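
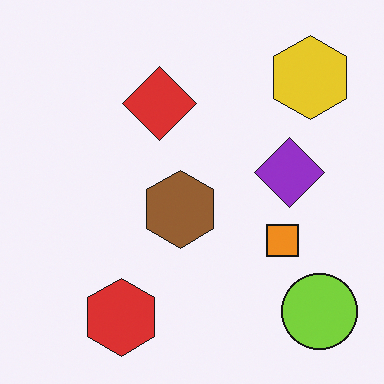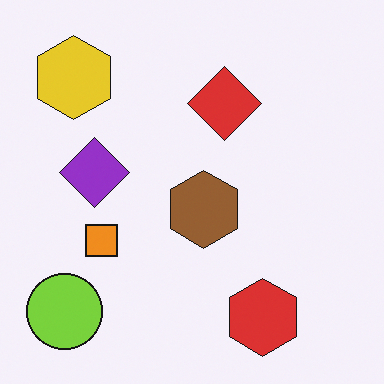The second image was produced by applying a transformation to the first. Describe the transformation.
The transformation is: flipped horizontally (left ↔ right).

The lime circle is in the bottom-right of the first image and the bottom-left of the second — shapes on opposite sides of the vertical midline have swapped in a mirror flip.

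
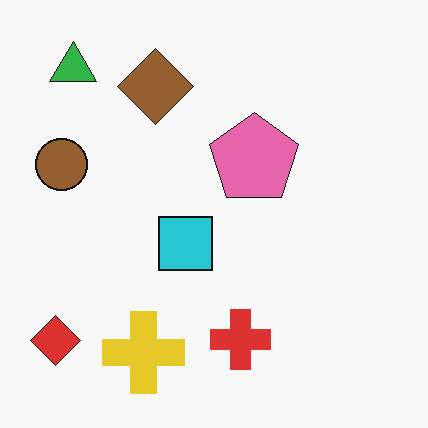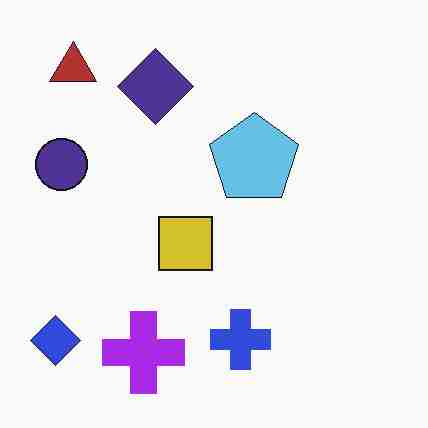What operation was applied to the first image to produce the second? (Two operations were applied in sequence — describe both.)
The image was hue-shifted through roughly half the color wheel, then degraded with heavy JPEG compression.

Every shape's color has rotated by the same amount around the hue wheel — a uniform hue shift. Blocky 8×8 compression artifacts appear around shape edges and the flat background shows ringing — characteristic JPEG degradation.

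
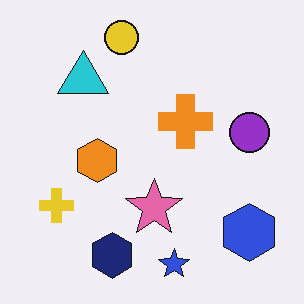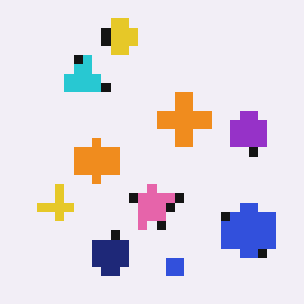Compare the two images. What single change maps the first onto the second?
The second image is the first heavily pixelated into large blocks.

Shapes are reduced to large square blocks; fine edges and outlines are lost — a downscale-then-upscale (mosaic) effect.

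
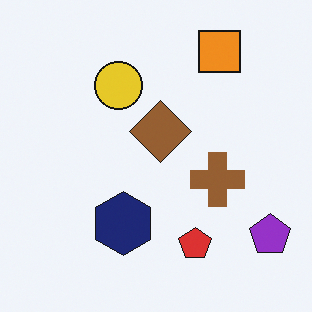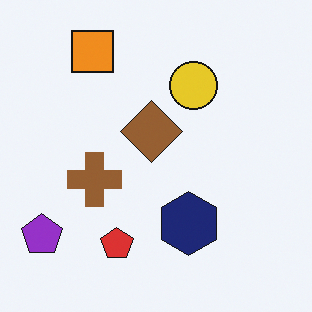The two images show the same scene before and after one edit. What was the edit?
The second image is the first flipped horizontally (left ↔ right).

The purple pentagon is in the bottom-right of the first image and the bottom-left of the second — shapes on opposite sides of the vertical midline have swapped in a mirror flip.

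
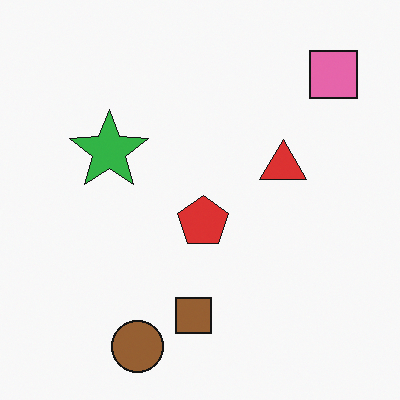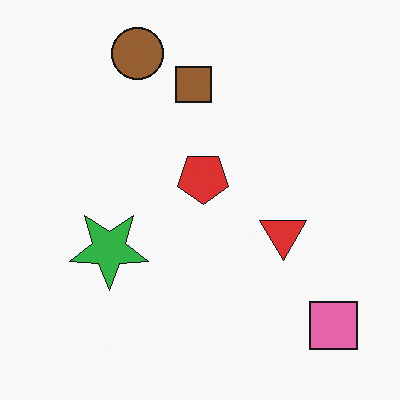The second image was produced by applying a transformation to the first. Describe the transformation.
Flipped vertically (top ↔ bottom).

The brown circle is in the bottom of the first image and the top of the second — shapes on opposite sides of the horizontal midline have swapped in a mirror flip.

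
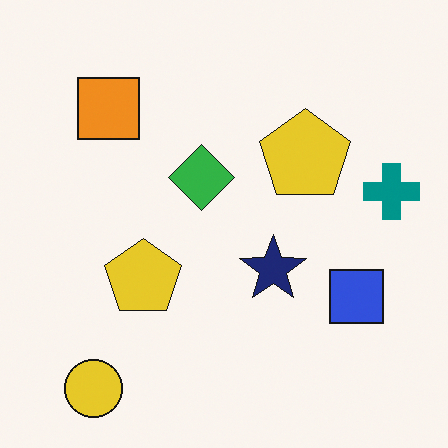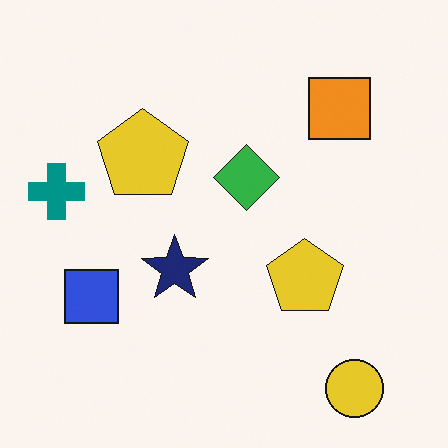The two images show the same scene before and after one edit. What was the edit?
The second image is the first flipped horizontally (left ↔ right).

The teal cross is in the right of the first image and the left of the second — shapes on opposite sides of the vertical midline have swapped in a mirror flip.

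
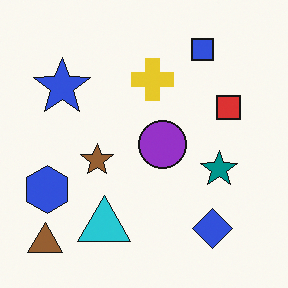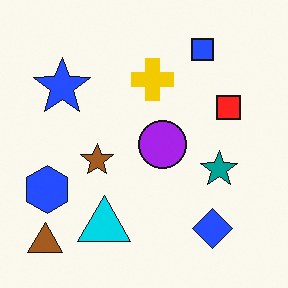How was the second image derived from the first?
The transformation is: slightly oversaturated.

All colors are more vivid — a global saturation change.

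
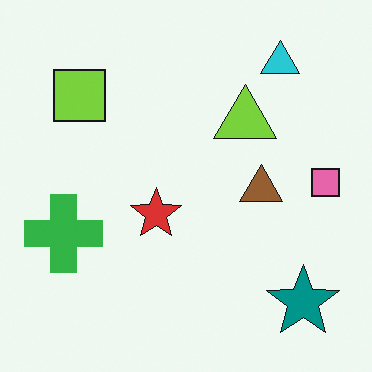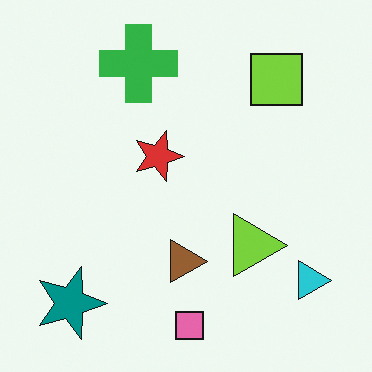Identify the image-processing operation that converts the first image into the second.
The second image is the first rotated 90° clockwise.

The teal star sits in the bottom-right of the first image and the bottom-left of the second — consistent with a whole-image 90° clockwise rotation.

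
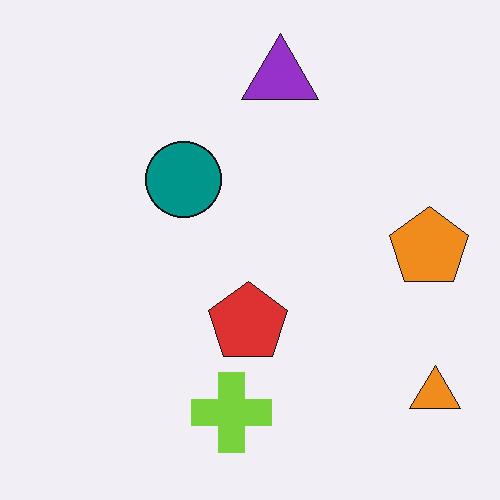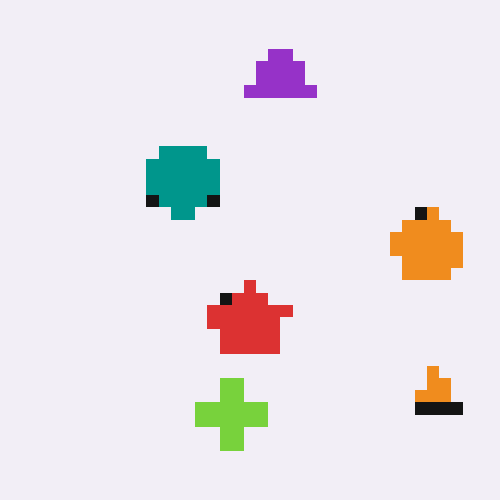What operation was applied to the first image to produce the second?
This is the original image coarsely pixelated.

Shapes are reduced to large square blocks; fine edges and outlines are lost — a downscale-then-upscale (mosaic) effect.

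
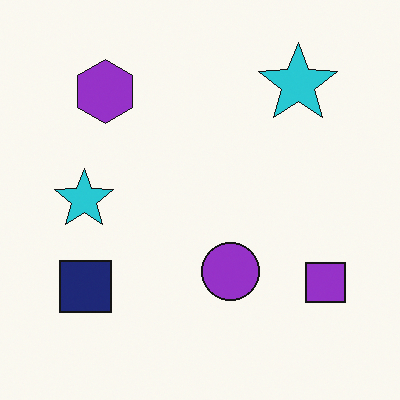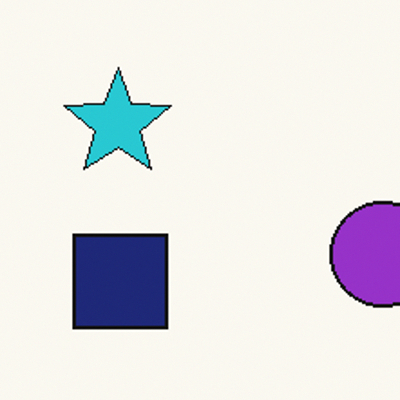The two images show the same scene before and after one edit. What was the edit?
Cropped tightly and scaled back up.

The visible shapes are larger and the field of view is narrower; shapes near the original edges may be partly or wholly outside the frame — a crop-and-rescale.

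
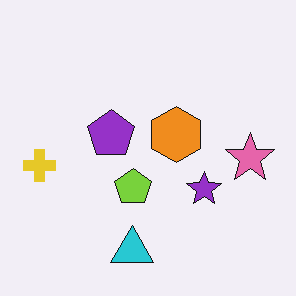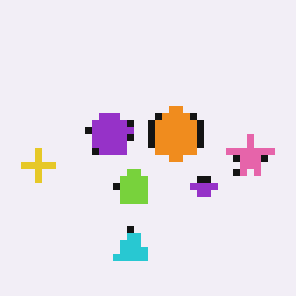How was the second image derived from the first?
The transformation is: pixelated into visible square blocks.

Shapes are reduced to large square blocks; fine edges and outlines are lost — a downscale-then-upscale (mosaic) effect.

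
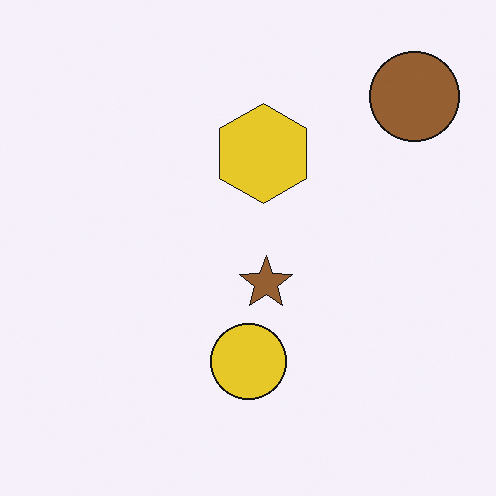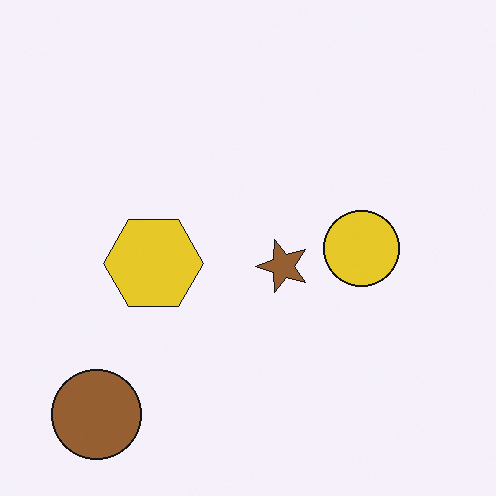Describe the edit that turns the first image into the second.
The image was transposed (reflected across the top-left ↔ bottom-right diagonal).

Shapes have swapped their row and column positions — what was in the top-right is now in the bottom-left — a diagonal reflection.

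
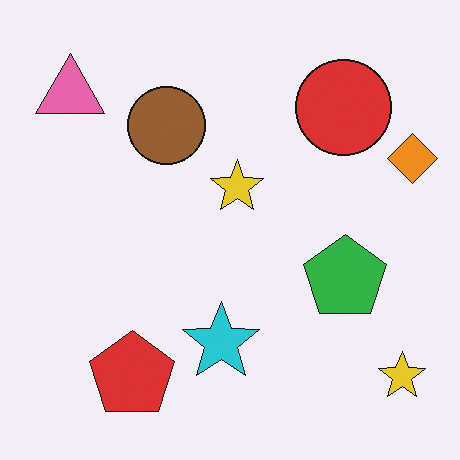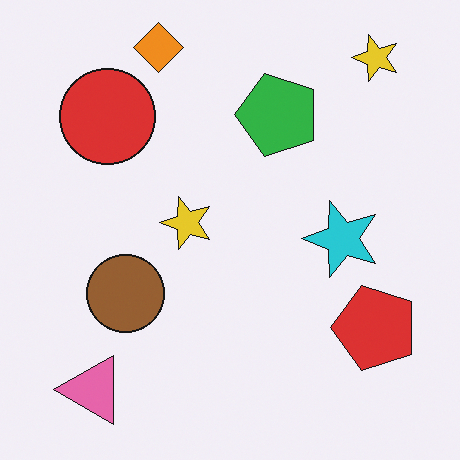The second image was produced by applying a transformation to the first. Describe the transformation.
This is the original image rotated 90° counter-clockwise.

The pink triangle sits in the top-left of the first image and the bottom-left of the second — consistent with a whole-image 90° counter-clockwise rotation.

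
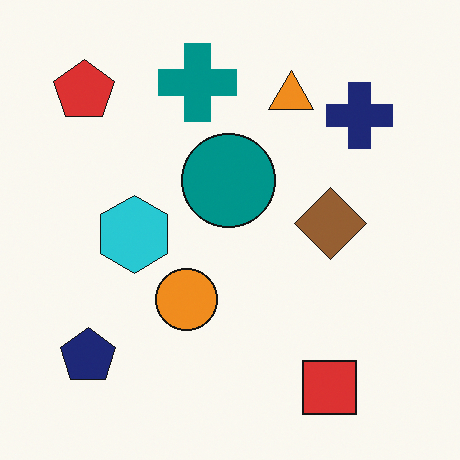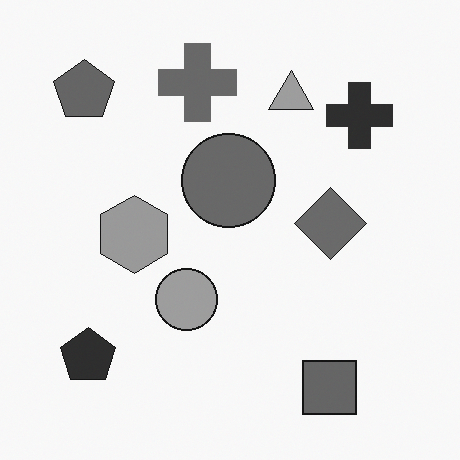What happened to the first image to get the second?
The second image is the first converted to grayscale.

All color is removed — every shape is now a shade of grey.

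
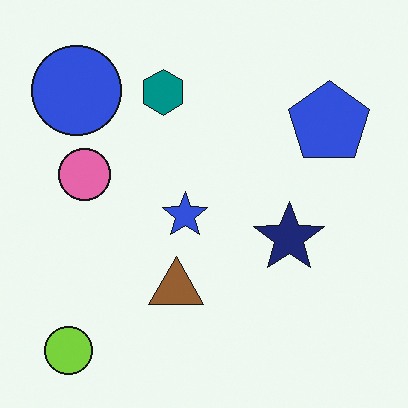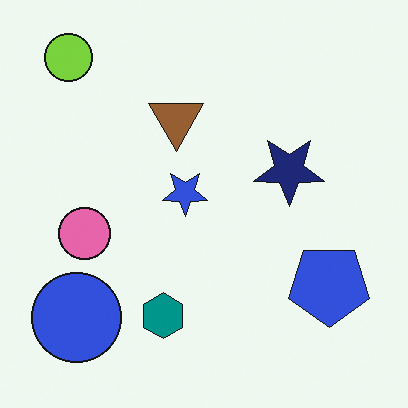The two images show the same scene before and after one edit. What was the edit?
It was flipped vertically (top ↔ bottom).

The lime circle is in the bottom-left of the first image and the top-left of the second — shapes on opposite sides of the horizontal midline have swapped in a mirror flip.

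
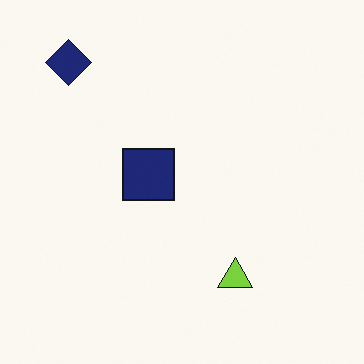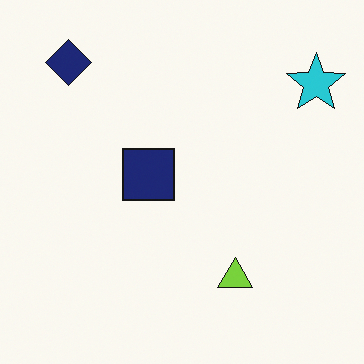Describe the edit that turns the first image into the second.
Overlaid with an additional cyan star.

A cyan star appears in the second image that is absent from the first.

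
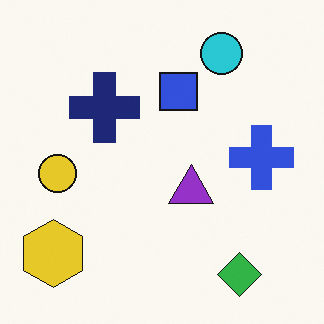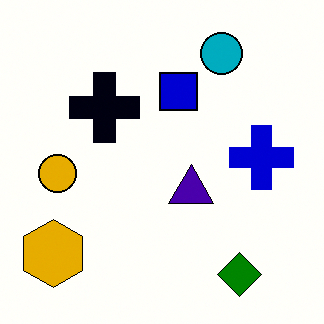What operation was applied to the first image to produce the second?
Boosted in contrast.

Tones are pushed away from mid-grey across the whole image — a global contrast change.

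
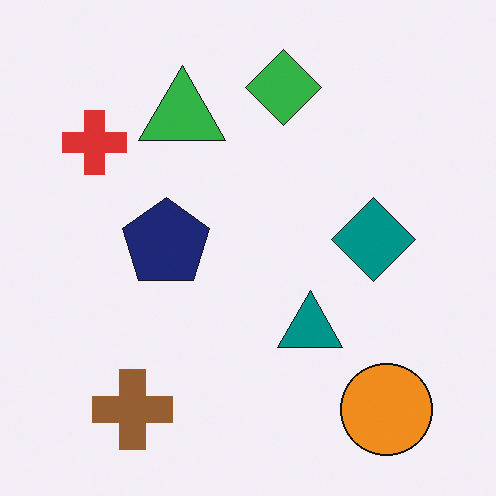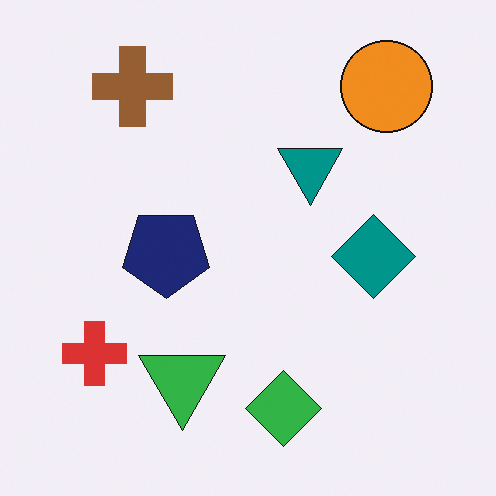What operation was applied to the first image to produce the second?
The transformation is: flipped vertically (top ↔ bottom).

The brown cross is in the bottom-left of the first image and the top-left of the second — shapes on opposite sides of the horizontal midline have swapped in a mirror flip.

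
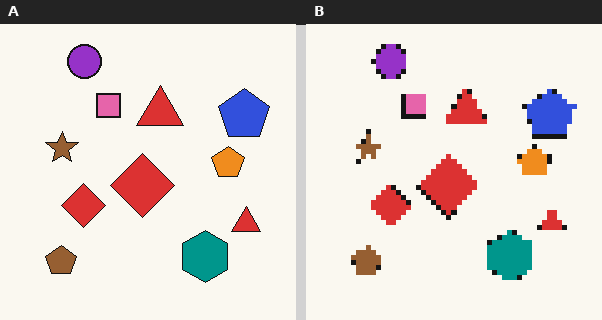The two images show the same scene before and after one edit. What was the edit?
The right (B) image is the left (A) mildly pixelated.

Shapes are reduced to large square blocks; fine edges and outlines are lost — a downscale-then-upscale (mosaic) effect.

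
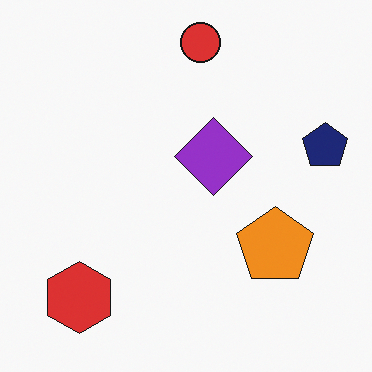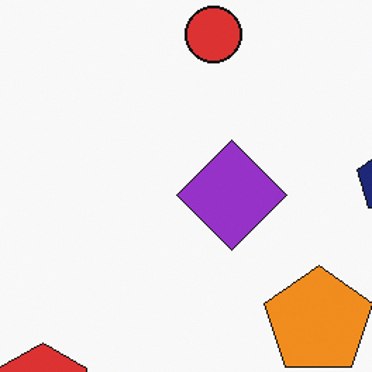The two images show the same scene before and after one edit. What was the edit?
This is the original image cropped to a modestly smaller region and rescaled.

The visible shapes are larger and the field of view is narrower; shapes near the original edges may be partly or wholly outside the frame — a crop-and-rescale.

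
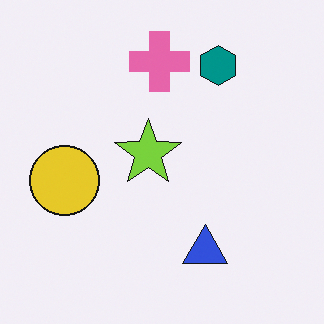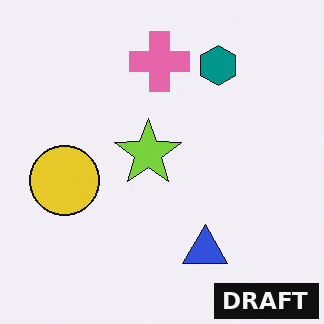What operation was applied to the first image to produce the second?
The transformation is: watermarked with the text "DRAFT" in the lower-right corner.

A dark label reading "DRAFT" appears in the lower-right corner.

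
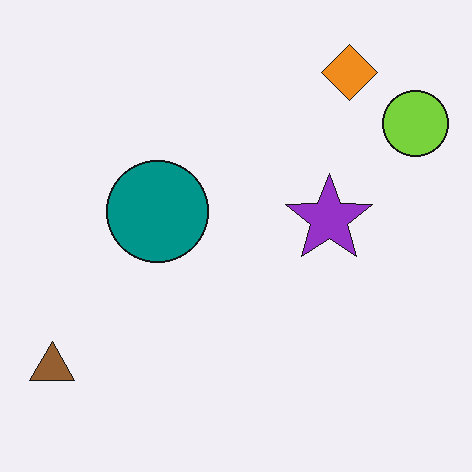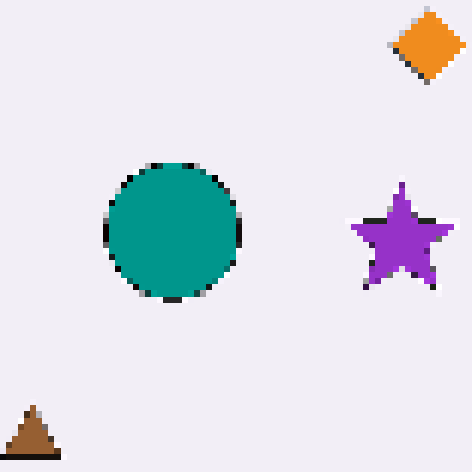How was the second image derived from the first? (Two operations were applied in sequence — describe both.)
The transformation is: cropped slightly and scaled back up, then moderately pixelated.

The visible shapes are larger and the field of view is narrower; shapes near the original edges may be partly or wholly outside the frame — a crop-and-rescale. Shapes are reduced to large square blocks; fine edges and outlines are lost — a downscale-then-upscale (mosaic) effect.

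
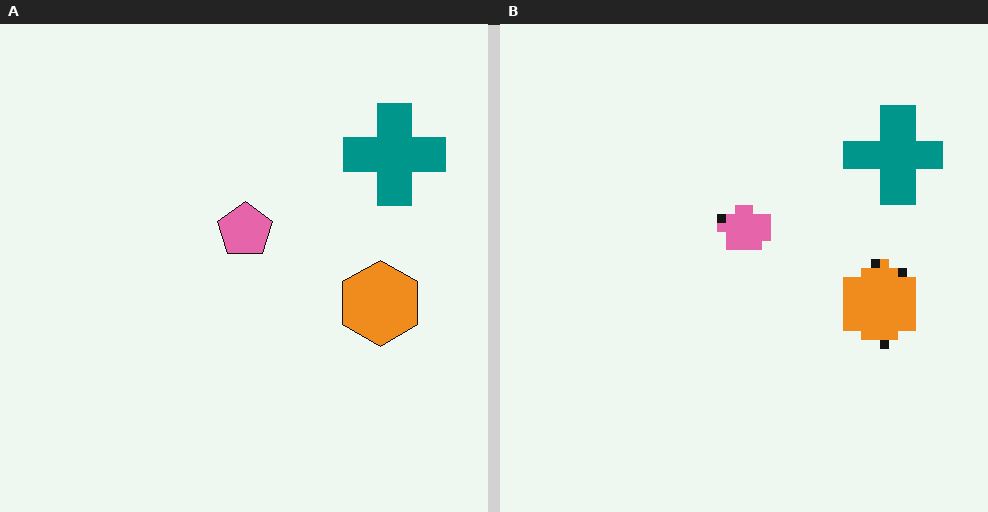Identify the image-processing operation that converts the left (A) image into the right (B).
Heavily pixelated into large blocks.

Shapes are reduced to large square blocks; fine edges and outlines are lost — a downscale-then-upscale (mosaic) effect.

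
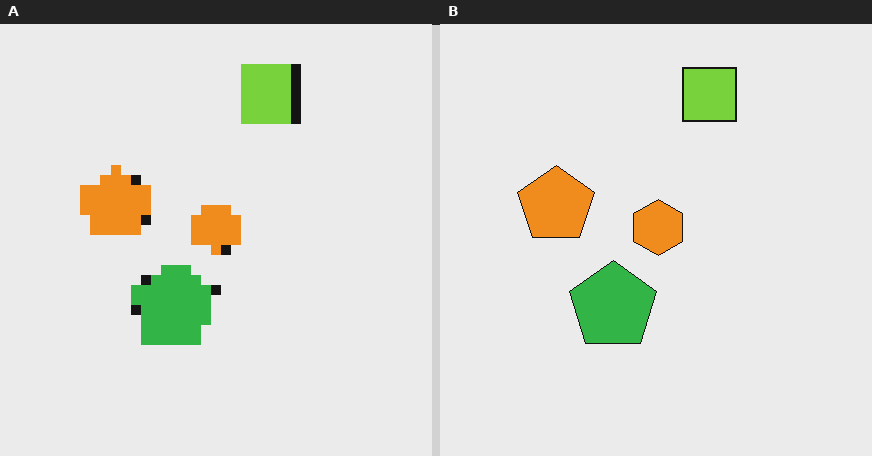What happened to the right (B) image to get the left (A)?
The transformation is: coarsely pixelated.

Shapes are reduced to large square blocks; fine edges and outlines are lost — a downscale-then-upscale (mosaic) effect.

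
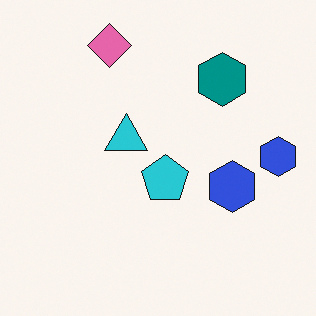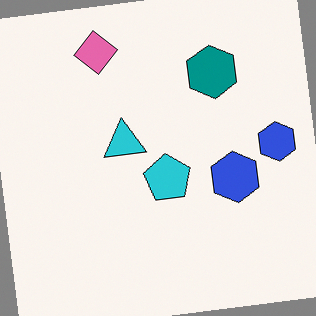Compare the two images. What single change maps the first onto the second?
The image was rotated counter-clockwise by a few degrees.

Every shape is tilted by the same angle and the image corners show triangular fill wedges — a whole-image rotation by a non-right angle.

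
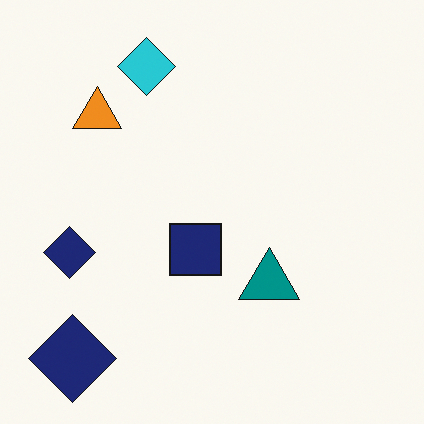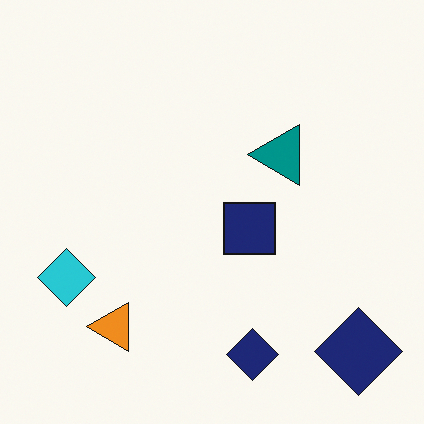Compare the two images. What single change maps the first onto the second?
It was rotated 90° counter-clockwise.

The cyan diamond sits in the top of the first image and the left of the second — consistent with a whole-image 90° counter-clockwise rotation.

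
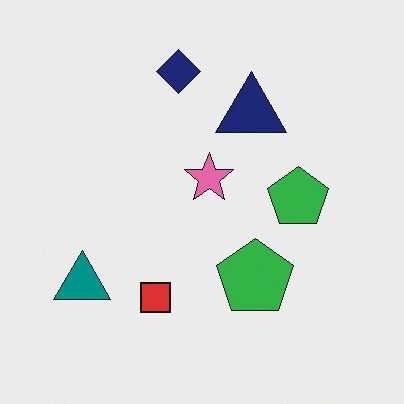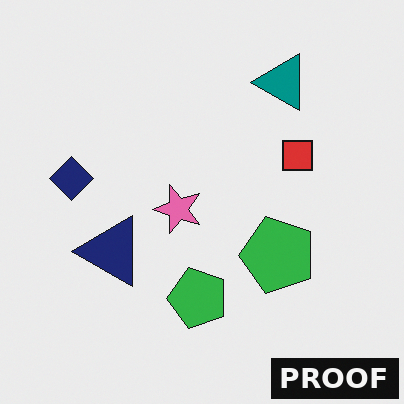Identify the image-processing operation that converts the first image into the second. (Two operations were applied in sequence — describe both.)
The second image is the first transposed (reflected across the top-left ↔ bottom-right diagonal), then watermarked with the text "PROOF" in the lower-right corner.

Shapes have swapped their row and column positions — what was in the top-right is now in the bottom-left — a diagonal reflection. A dark label reading "PROOF" appears in the lower-right corner.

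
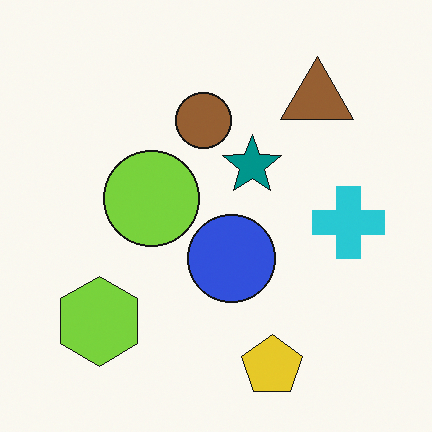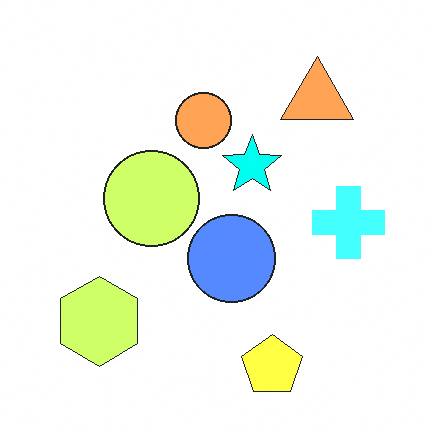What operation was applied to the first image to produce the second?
The second image is the first noticeably brightened.

Every pixel — background and shapes alike — is uniformly brightened.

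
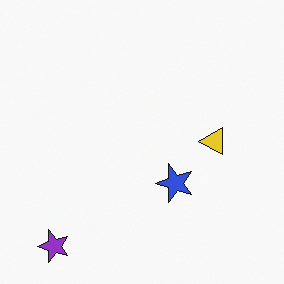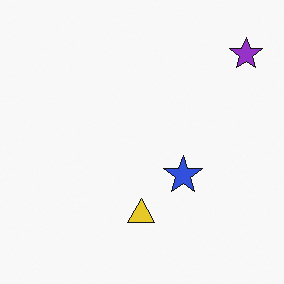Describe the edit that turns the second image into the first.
Transposed (reflected across the top-left ↔ bottom-right diagonal).

Shapes have swapped their row and column positions — what was in the top-right is now in the bottom-left — a diagonal reflection.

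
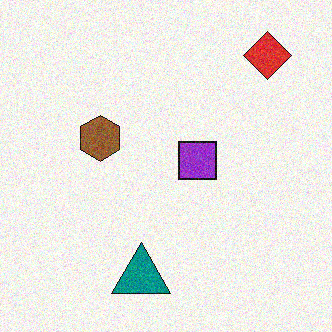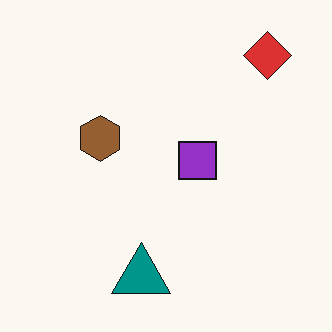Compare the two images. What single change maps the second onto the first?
The transformation is: degraded with visible gaussian noise.

Random speckle covers the whole image, including the flat background.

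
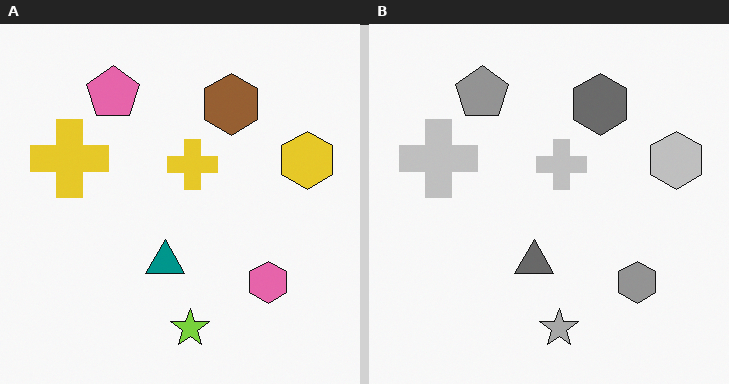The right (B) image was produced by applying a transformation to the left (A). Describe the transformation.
Converted to grayscale.

All color is removed — every shape is now a shade of grey.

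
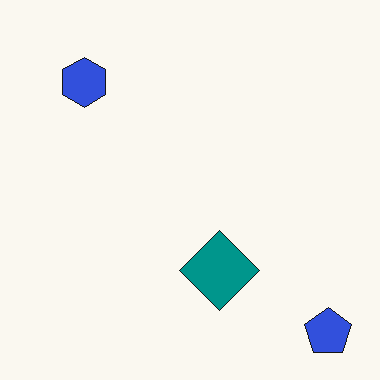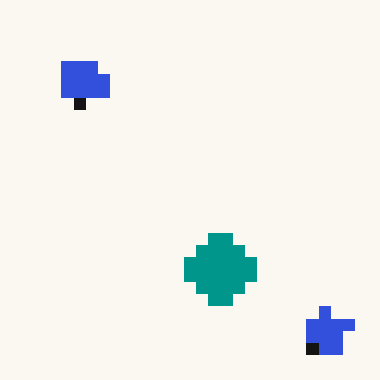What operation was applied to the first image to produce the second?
The transformation is: heavily pixelated into large blocks.

Shapes are reduced to large square blocks; fine edges and outlines are lost — a downscale-then-upscale (mosaic) effect.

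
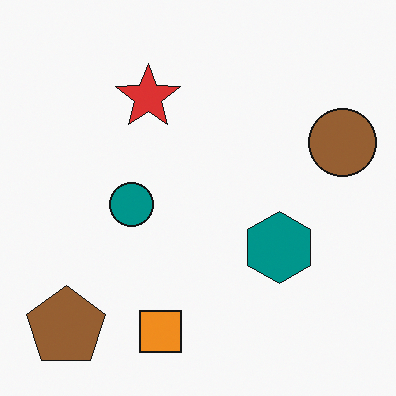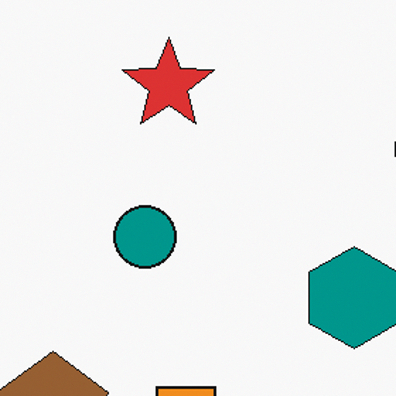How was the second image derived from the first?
Cropped to a modestly smaller region and rescaled.

The visible shapes are larger and the field of view is narrower; shapes near the original edges may be partly or wholly outside the frame — a crop-and-rescale.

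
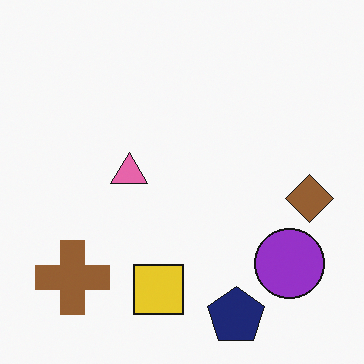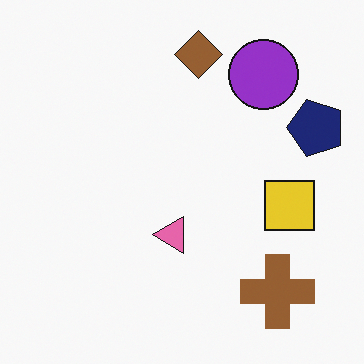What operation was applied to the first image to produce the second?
The transformation is: rotated 90° counter-clockwise.

The brown cross sits in the bottom-left of the first image and the bottom-right of the second — consistent with a whole-image 90° counter-clockwise rotation.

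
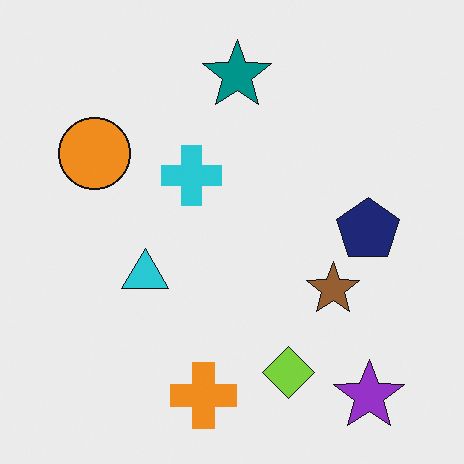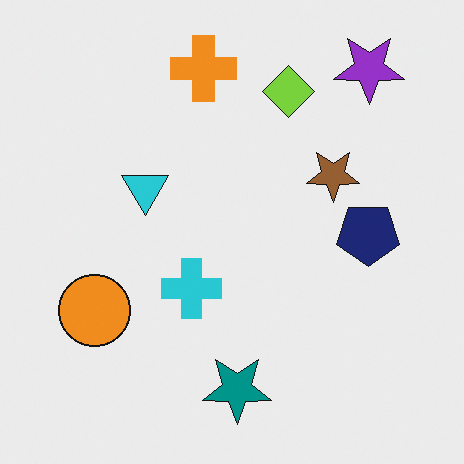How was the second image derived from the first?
This is the original image flipped vertically (top ↔ bottom).

The purple star is in the bottom-right of the first image and the top-right of the second — shapes on opposite sides of the horizontal midline have swapped in a mirror flip.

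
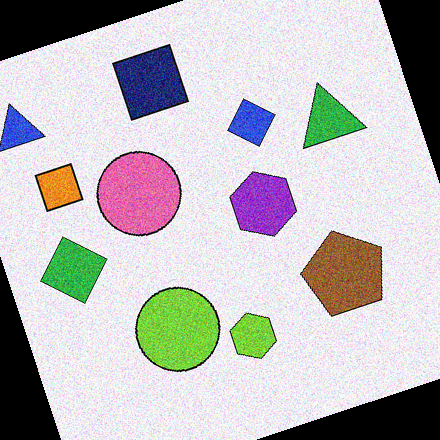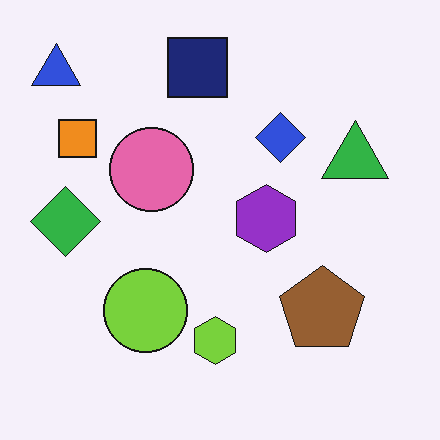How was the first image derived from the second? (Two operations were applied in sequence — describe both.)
This is the original image degraded with moderate additive noise, then rotated counter-clockwise by a moderate amount.

Random speckle covers the whole image, including the flat background. Every shape is tilted by the same angle and the image corners show triangular fill wedges — a whole-image rotation by a non-right angle.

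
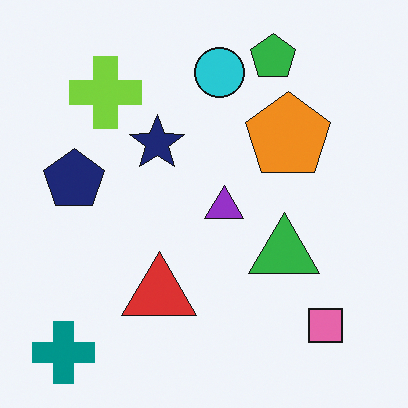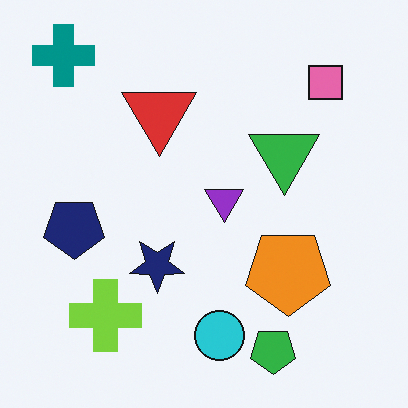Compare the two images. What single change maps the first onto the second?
The second image is the first flipped vertically (top ↔ bottom).

The teal cross is in the bottom-left of the first image and the top-left of the second — shapes on opposite sides of the horizontal midline have swapped in a mirror flip.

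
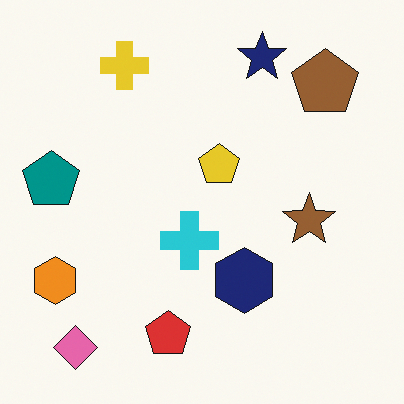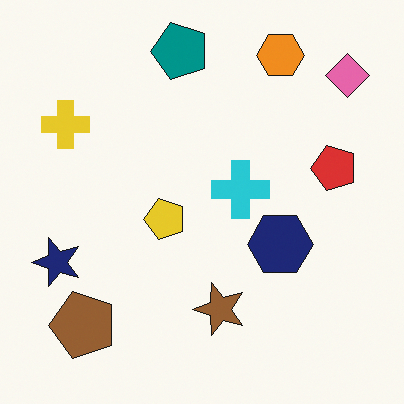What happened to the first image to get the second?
It was transposed (reflected across the top-left ↔ bottom-right diagonal).

Shapes have swapped their row and column positions — what was in the top-right is now in the bottom-left — a diagonal reflection.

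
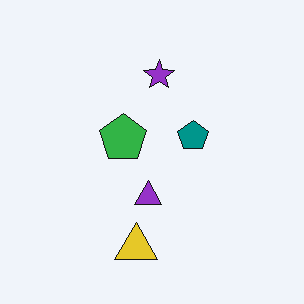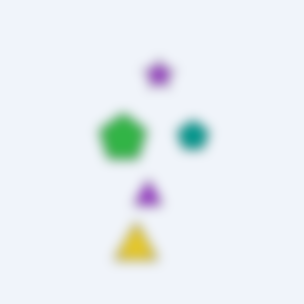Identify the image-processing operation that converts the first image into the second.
This is the original image heavily blurred.

Shape edges and outlines are uniformly softened across the whole image.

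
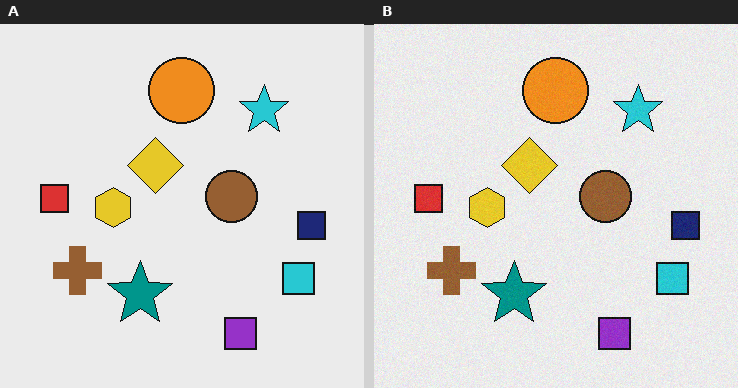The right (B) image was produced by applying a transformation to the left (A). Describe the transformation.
The transformation is: degraded with light additive noise.

Random speckle covers the whole image, including the flat background.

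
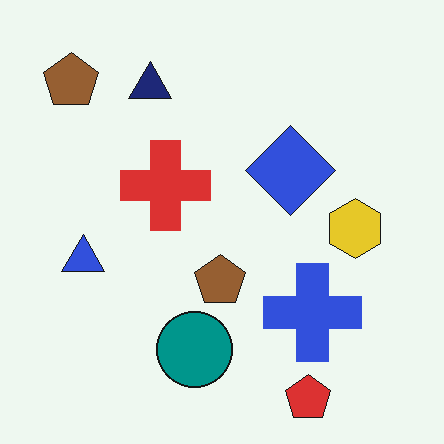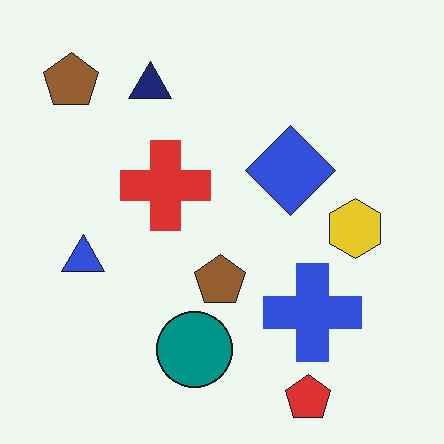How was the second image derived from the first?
It was JPEG-compressed with visible artifacts.

Blocky 8×8 compression artifacts appear around shape edges and the flat background shows ringing — characteristic JPEG degradation.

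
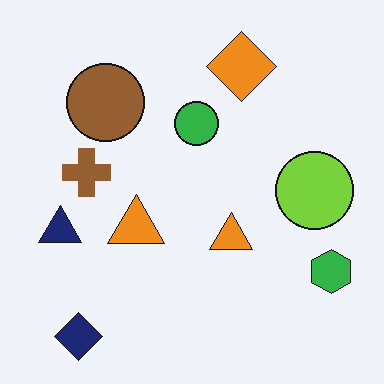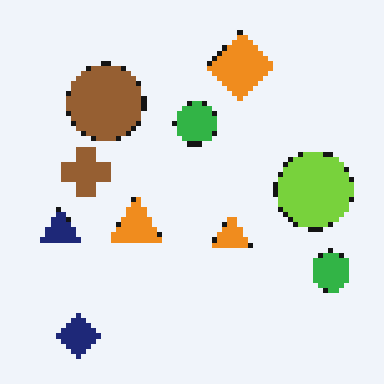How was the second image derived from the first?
The image was lightly pixelated (a mild mosaic effect).

Shapes are reduced to large square blocks; fine edges and outlines are lost — a downscale-then-upscale (mosaic) effect.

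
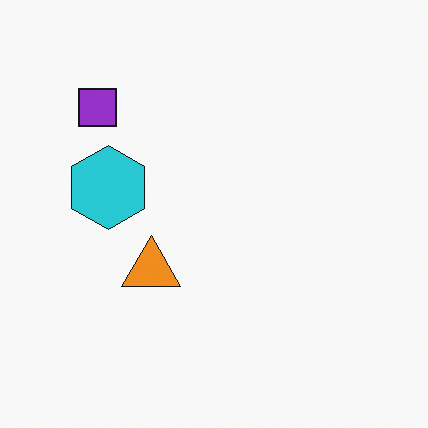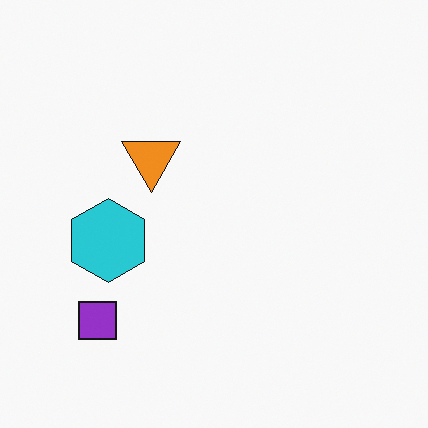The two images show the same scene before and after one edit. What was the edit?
It was flipped vertically (top ↔ bottom).

The purple square is in the top-left of the first image and the bottom-left of the second — shapes on opposite sides of the horizontal midline have swapped in a mirror flip.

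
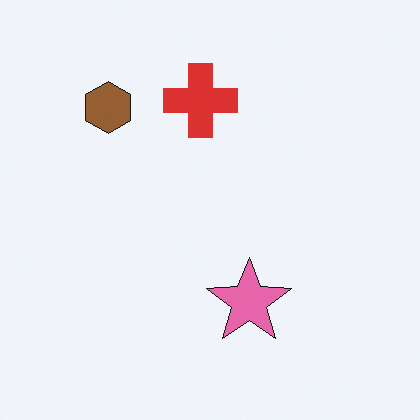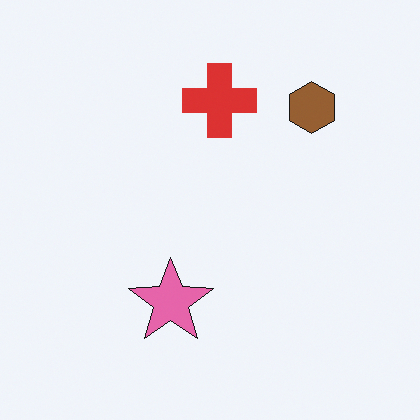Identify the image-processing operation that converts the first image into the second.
The second image is the first flipped horizontally (left ↔ right).

The brown hexagon is in the top-left of the first image and the top-right of the second — shapes on opposite sides of the vertical midline have swapped in a mirror flip.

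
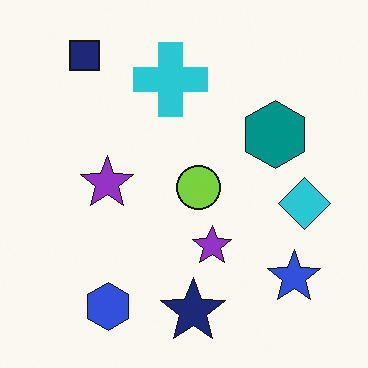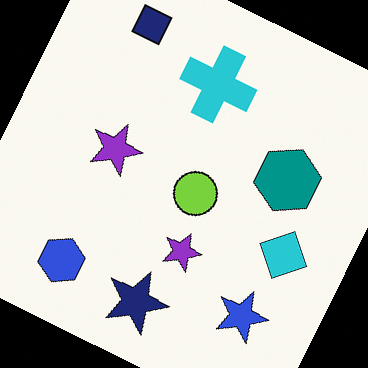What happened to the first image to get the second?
This is the original image rotated clockwise by a moderate amount.

Every shape is tilted by the same angle and the image corners show triangular fill wedges — a whole-image rotation by a non-right angle.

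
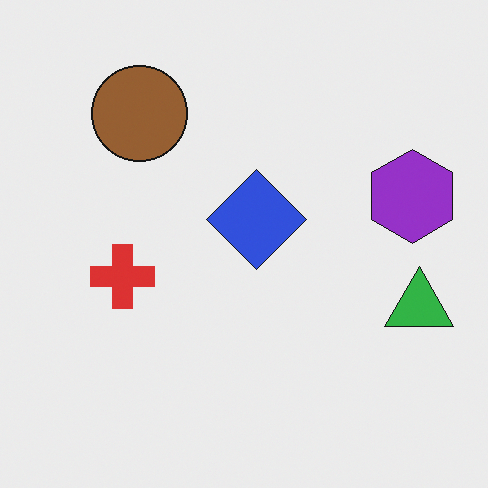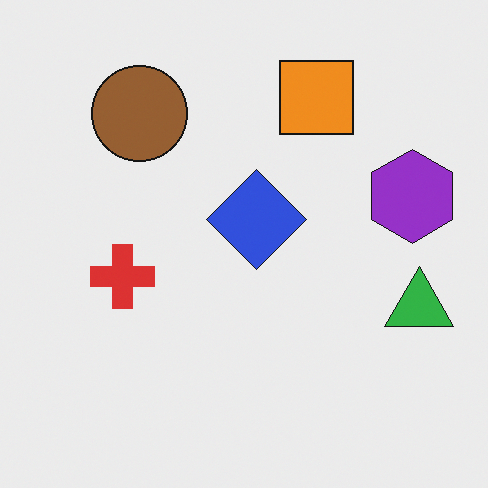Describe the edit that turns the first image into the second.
The transformation is: overlaid with an additional orange square.

An orange square appears in the second image that is absent from the first.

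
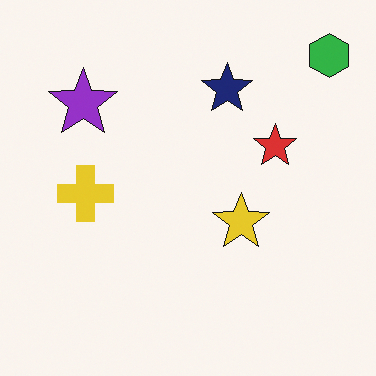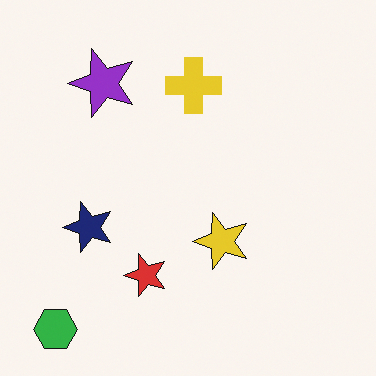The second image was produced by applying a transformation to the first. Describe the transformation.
Transposed (reflected across the top-left ↔ bottom-right diagonal).

Shapes have swapped their row and column positions — what was in the top-right is now in the bottom-left — a diagonal reflection.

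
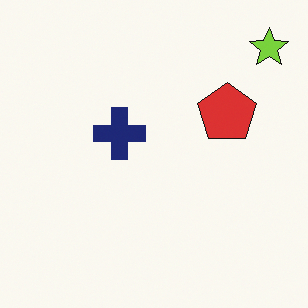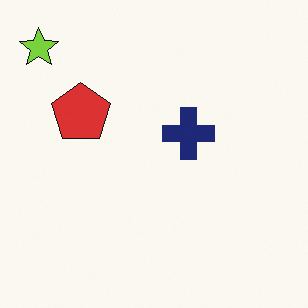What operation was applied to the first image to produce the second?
The image was flipped horizontally (left ↔ right).

The lime star is in the top-right of the first image and the top-left of the second — shapes on opposite sides of the vertical midline have swapped in a mirror flip.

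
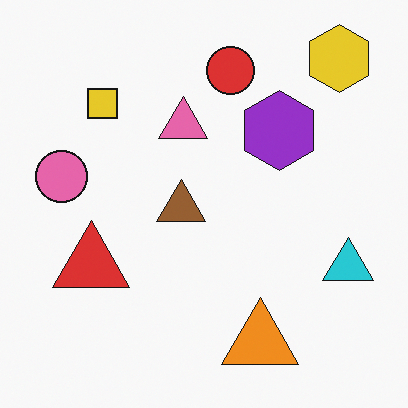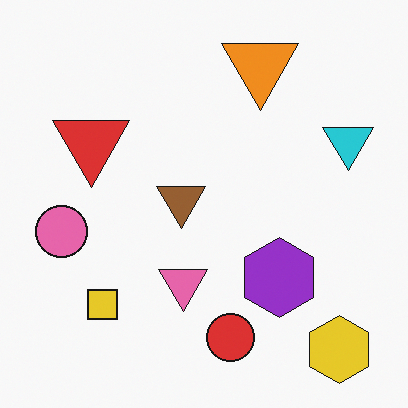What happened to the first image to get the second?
This is the original image flipped vertically (top ↔ bottom).

The yellow hexagon is in the top-right of the first image and the bottom-right of the second — shapes on opposite sides of the horizontal midline have swapped in a mirror flip.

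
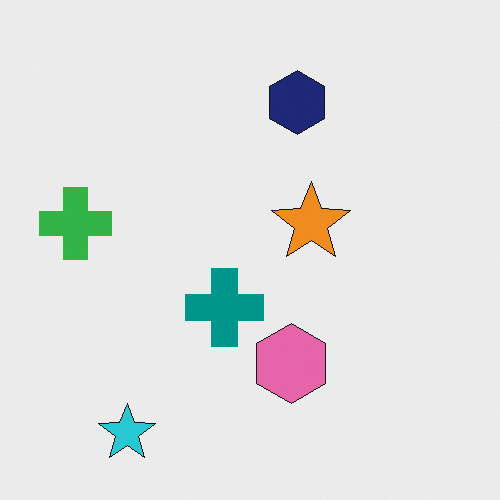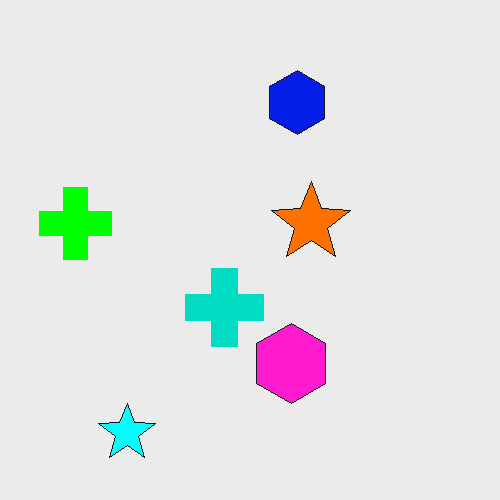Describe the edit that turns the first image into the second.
The second image is the first made much more vivid (saturation change).

All colors are more vivid — a global saturation change.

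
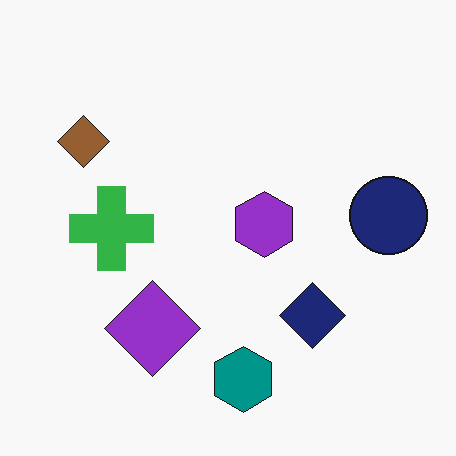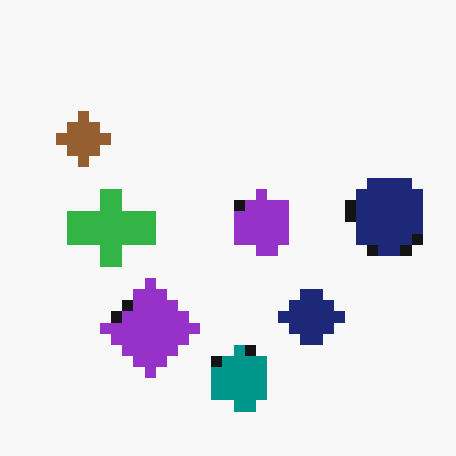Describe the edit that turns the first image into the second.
Coarsely pixelated.

Shapes are reduced to large square blocks; fine edges and outlines are lost — a downscale-then-upscale (mosaic) effect.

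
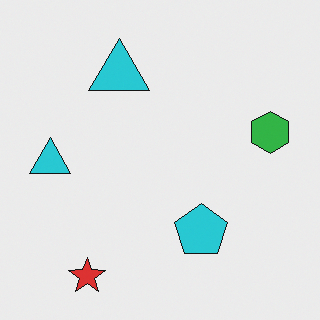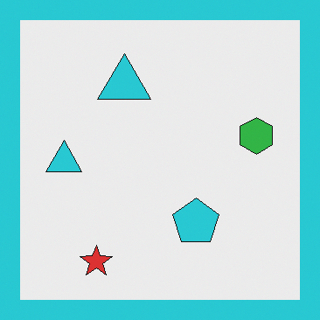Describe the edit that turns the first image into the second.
The second image is the first framed with a cyan border.

A solid cyan frame runs around the edge of the second image, with the content slightly shrunk inside it.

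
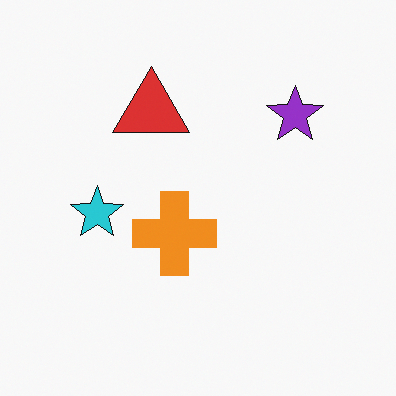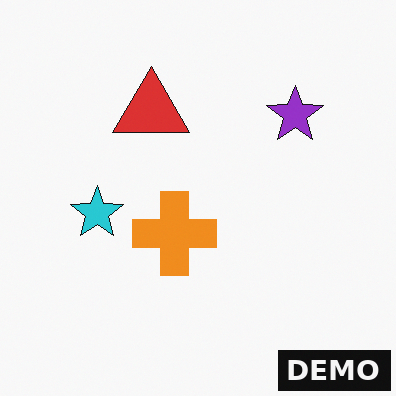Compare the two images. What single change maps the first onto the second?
The second image is the first watermarked with the text "DEMO" in the lower-right corner.

A dark label reading "DEMO" appears in the lower-right corner.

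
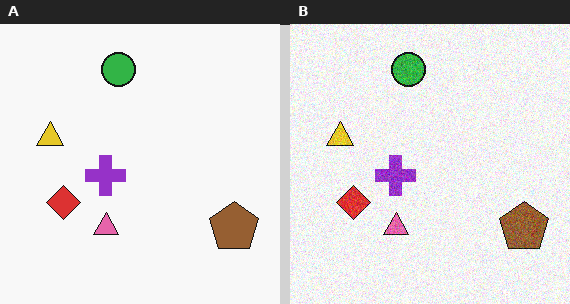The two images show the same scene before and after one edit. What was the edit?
The transformation is: degraded with moderate additive noise.

Random speckle covers the whole image, including the flat background.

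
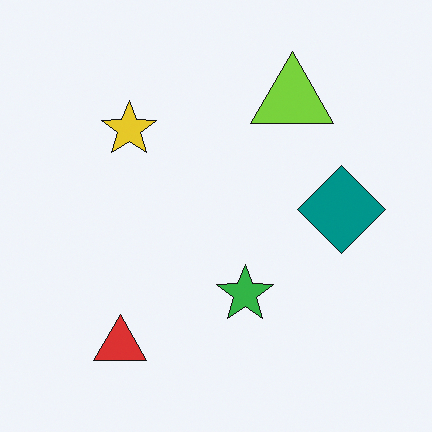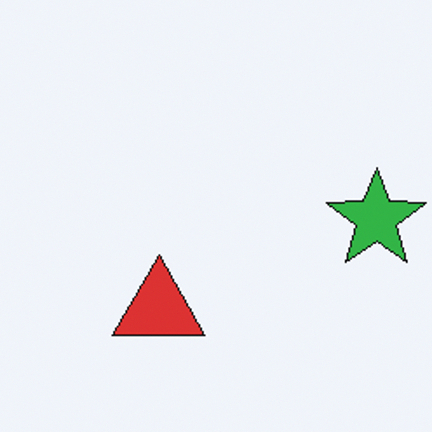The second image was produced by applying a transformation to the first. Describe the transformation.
The second image is the first cropped tightly and scaled back up.

The visible shapes are larger and the field of view is narrower; shapes near the original edges may be partly or wholly outside the frame — a crop-and-rescale.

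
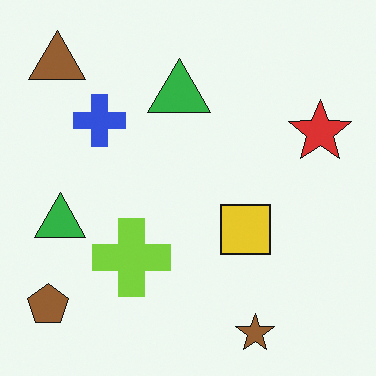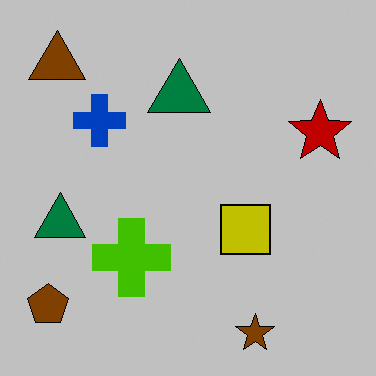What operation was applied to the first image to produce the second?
The second image is the first aggressively posterized.

Each flat color has snapped to a coarser quantized level — most visibly, the near-white background has dropped to a flat grey.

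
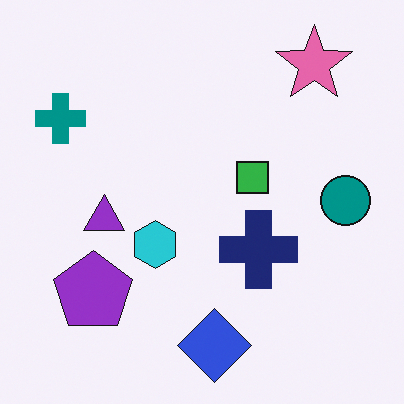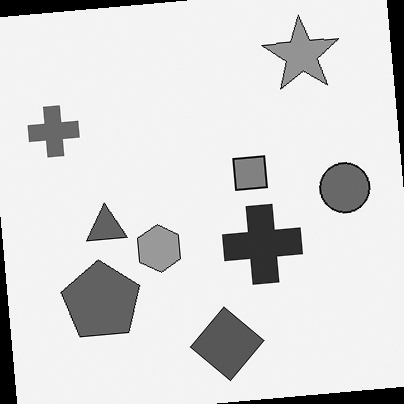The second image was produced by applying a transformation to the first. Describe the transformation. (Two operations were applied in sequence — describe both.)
The image was converted to grayscale, then rotated counter-clockwise by a small amount.

All color is removed — every shape is now a shade of grey. Every shape is tilted by the same angle and the image corners show triangular fill wedges — a whole-image rotation by a non-right angle.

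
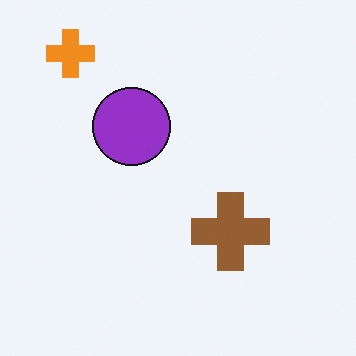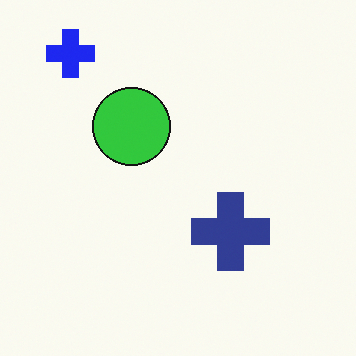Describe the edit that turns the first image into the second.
The image was hue-shifted through roughly half the color wheel.

Every shape's color has rotated by the same amount around the hue wheel — a uniform hue shift.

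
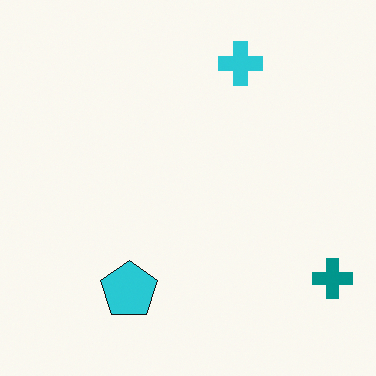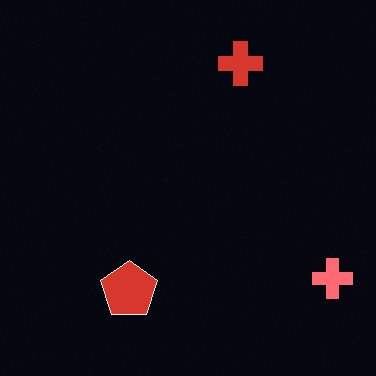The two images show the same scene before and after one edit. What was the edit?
The second image is the first color-inverted (negative).

The light background has become dark and every shape's color is its complement — a photographic negative.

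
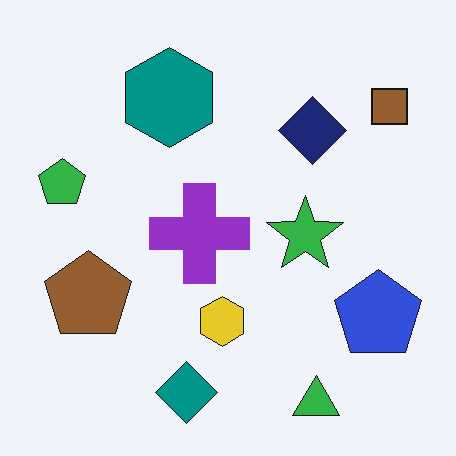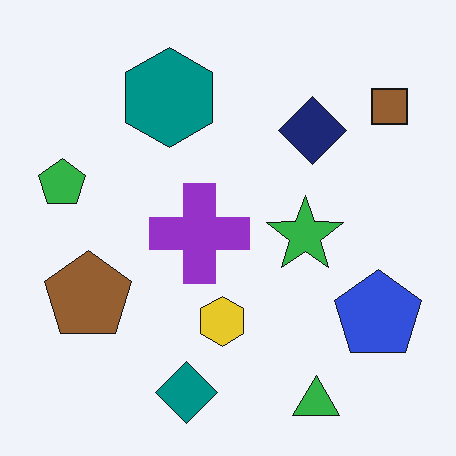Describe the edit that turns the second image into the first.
It was given moderate JPEG compression.

Blocky 8×8 compression artifacts appear around shape edges and the flat background shows ringing — characteristic JPEG degradation.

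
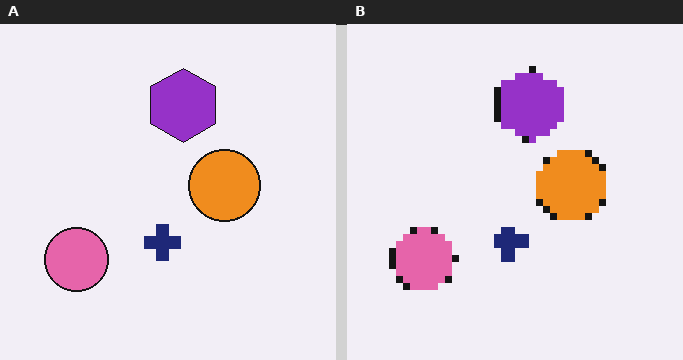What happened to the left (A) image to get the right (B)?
The transformation is: pixelated into visible square blocks.

Shapes are reduced to large square blocks; fine edges and outlines are lost — a downscale-then-upscale (mosaic) effect.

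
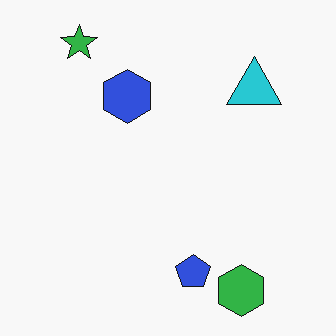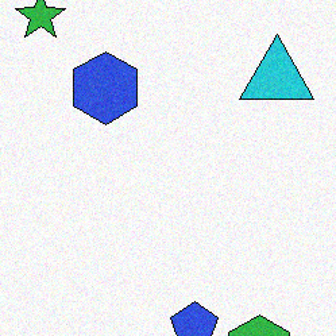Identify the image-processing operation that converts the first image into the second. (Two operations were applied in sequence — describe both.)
The second image is the first degraded with a light layer of grain, then cropped to a modestly smaller region and rescaled.

Random speckle covers the whole image, including the flat background. The visible shapes are larger and the field of view is narrower; shapes near the original edges may be partly or wholly outside the frame — a crop-and-rescale.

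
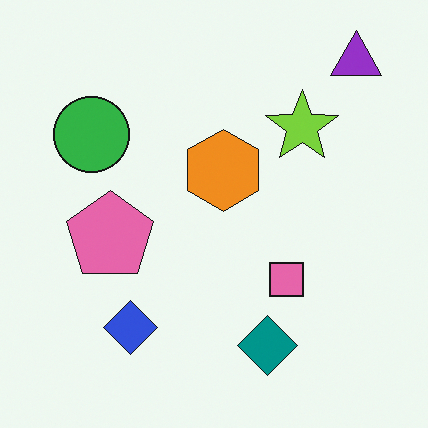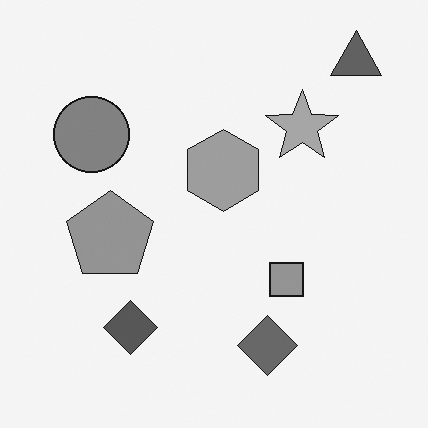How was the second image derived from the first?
It was converted to grayscale.

All color is removed — every shape is now a shade of grey.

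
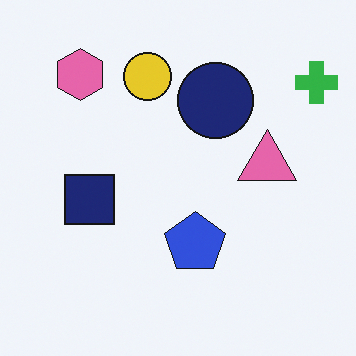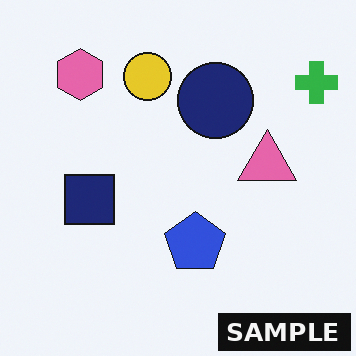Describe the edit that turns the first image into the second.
The transformation is: watermarked with the text "SAMPLE" in the lower-right corner.

A dark label reading "SAMPLE" appears in the lower-right corner.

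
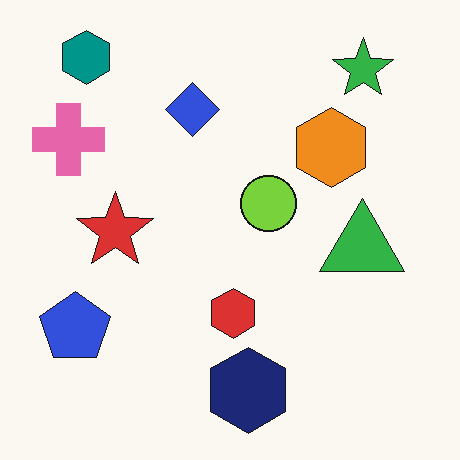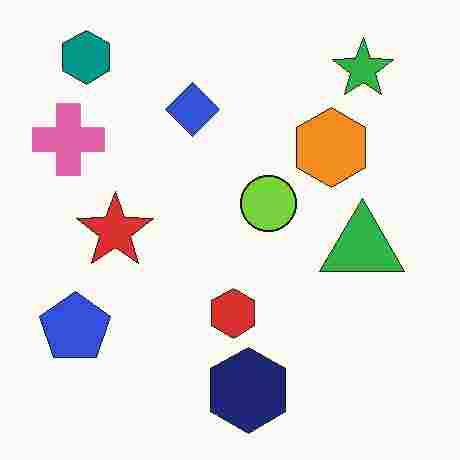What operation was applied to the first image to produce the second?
Heavily JPEG-compressed with obvious blocking artifacts.

Blocky 8×8 compression artifacts appear around shape edges and the flat background shows ringing — characteristic JPEG degradation.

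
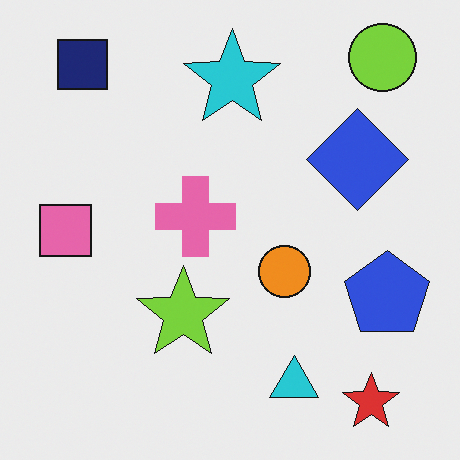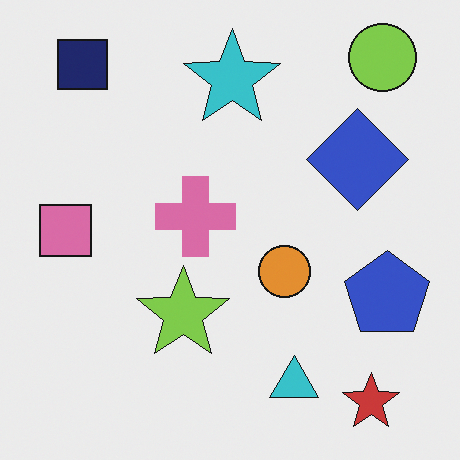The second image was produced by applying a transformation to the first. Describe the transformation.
Slightly desaturated.

All colors are more muted and greyish — a global saturation change.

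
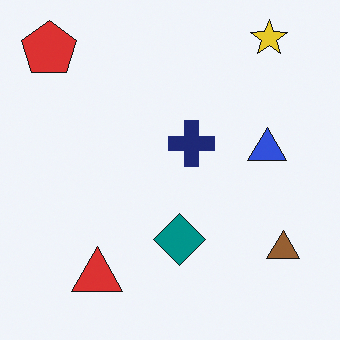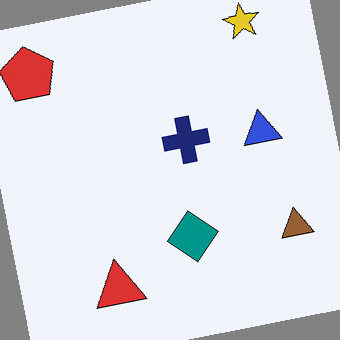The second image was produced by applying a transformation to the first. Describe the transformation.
The image was rotated counter-clockwise by a slight angle.

Every shape is tilted by the same angle and the image corners show triangular fill wedges — a whole-image rotation by a non-right angle.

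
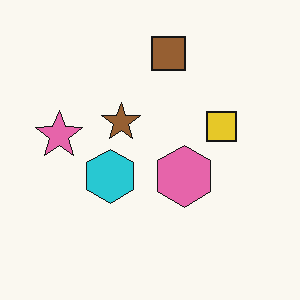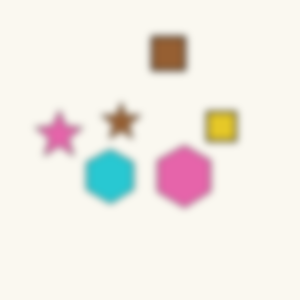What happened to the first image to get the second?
This is the original image moderately blurred.

Shape edges and outlines are uniformly softened across the whole image.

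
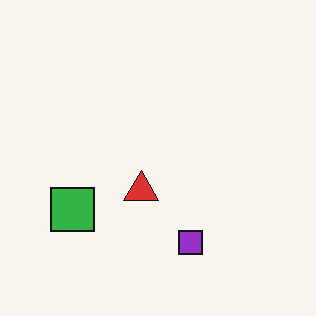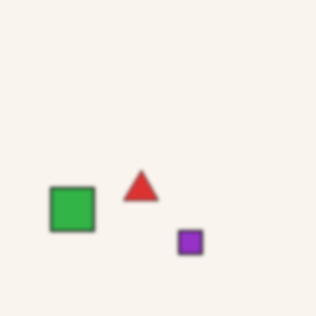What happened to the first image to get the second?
This is the original image lightly blurred.

Shape edges and outlines are uniformly softened across the whole image.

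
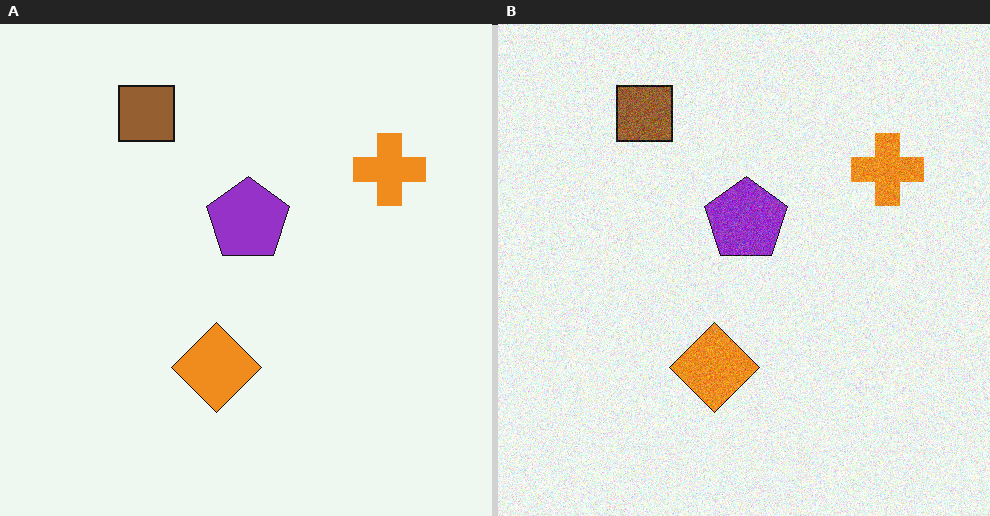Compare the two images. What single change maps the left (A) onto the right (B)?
It was degraded with visible gaussian noise.

Random speckle covers the whole image, including the flat background.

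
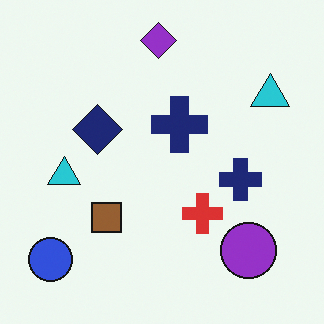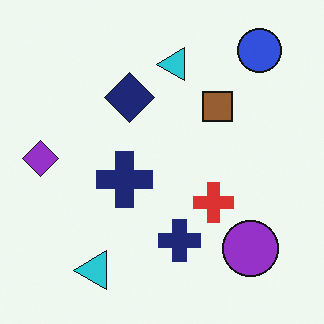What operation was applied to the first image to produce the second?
The transformation is: transposed (reflected across the top-left ↔ bottom-right diagonal).

Shapes have swapped their row and column positions — what was in the top-right is now in the bottom-left — a diagonal reflection.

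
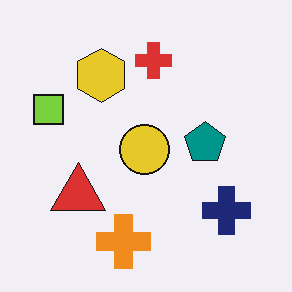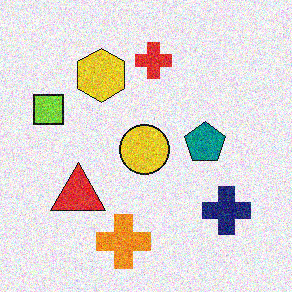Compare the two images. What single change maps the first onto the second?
It was degraded with moderate additive noise.

Random speckle covers the whole image, including the flat background.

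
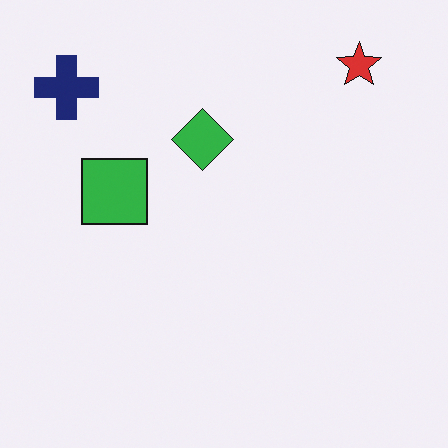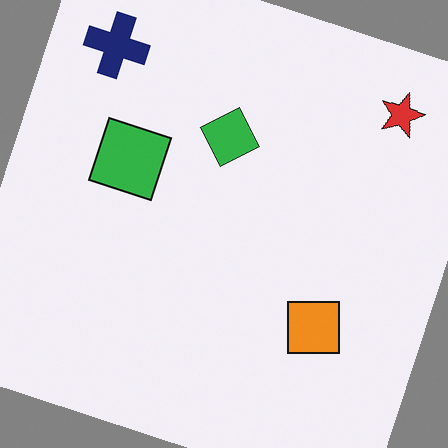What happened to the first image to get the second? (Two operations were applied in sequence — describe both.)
The transformation is: rotated clockwise by a moderate amount, then overlaid with an additional orange square.

Every shape is tilted by the same angle and the image corners show triangular fill wedges — a whole-image rotation by a non-right angle. An orange square appears in the second image that is absent from the first.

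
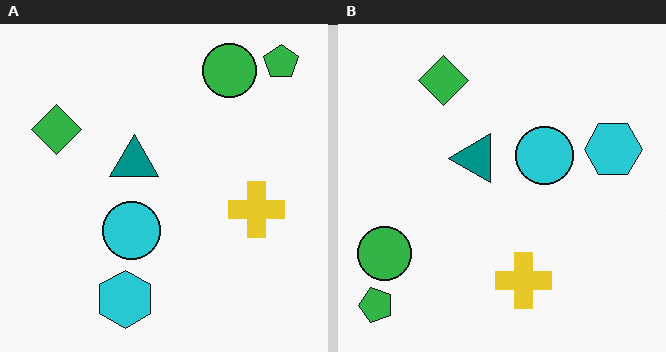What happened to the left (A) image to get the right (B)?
The right (B) image is the left (A) transposed (reflected across the top-left ↔ bottom-right diagonal).

Shapes have swapped their row and column positions — what was in the top-right is now in the bottom-left — a diagonal reflection.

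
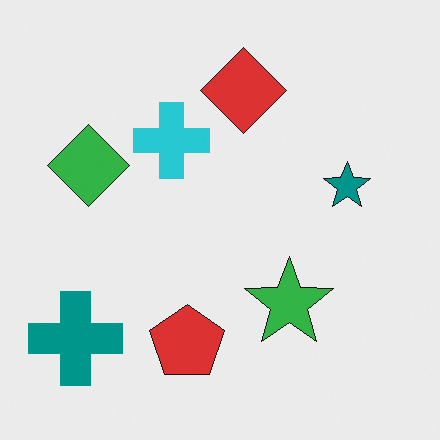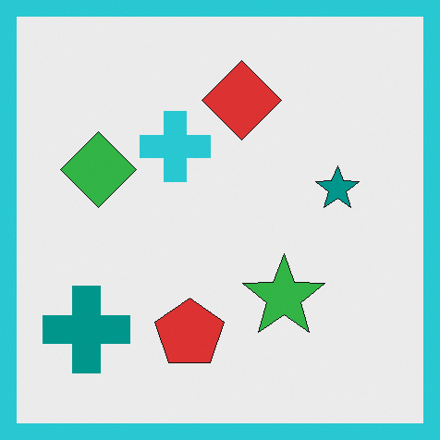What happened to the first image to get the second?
The second image is the first framed with a cyan border.

A solid cyan frame runs around the edge of the second image, with the content slightly shrunk inside it.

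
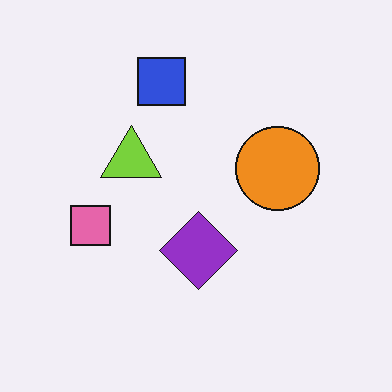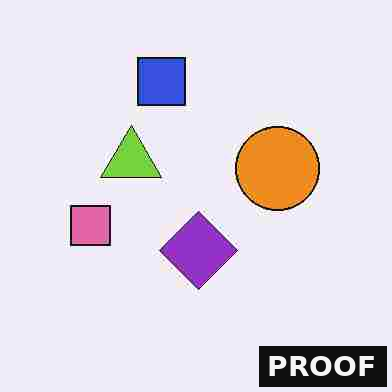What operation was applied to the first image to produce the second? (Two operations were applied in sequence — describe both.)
This is the original image degraded with heavy JPEG compression, then watermarked with the text "PROOF" in the lower-right corner.

Blocky 8×8 compression artifacts appear around shape edges and the flat background shows ringing — characteristic JPEG degradation. A dark label reading "PROOF" appears in the lower-right corner.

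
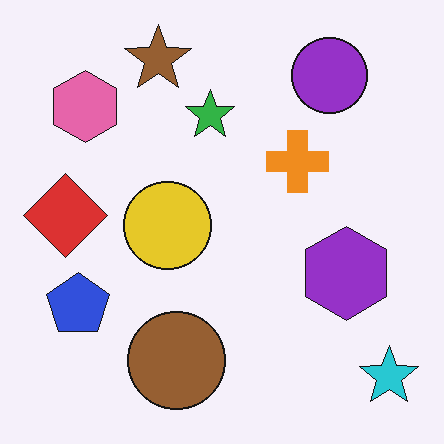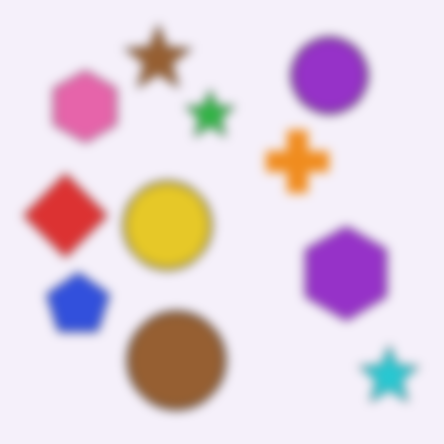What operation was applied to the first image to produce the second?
This is the original image heavily blurred.

Shape edges and outlines are uniformly softened across the whole image.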